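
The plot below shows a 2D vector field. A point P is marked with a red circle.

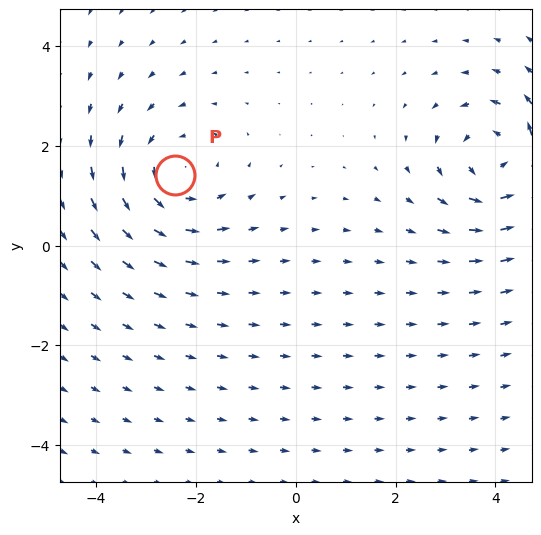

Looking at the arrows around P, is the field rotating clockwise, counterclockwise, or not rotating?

Near P at (-2.4, 1.4) the arrows circulate counterclockwise. The curl (z-component) there is about +3; positive curl means counterclockwise rotation.

counterclockwise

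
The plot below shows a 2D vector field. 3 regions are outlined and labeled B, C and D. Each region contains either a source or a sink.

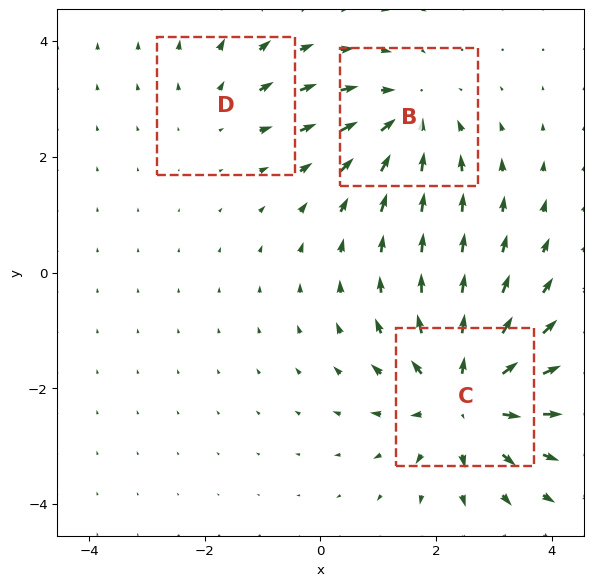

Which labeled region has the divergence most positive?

C

Divergence at each region's feature centre — B: about -3, C: about +4, D: about +2. Region C is most positive.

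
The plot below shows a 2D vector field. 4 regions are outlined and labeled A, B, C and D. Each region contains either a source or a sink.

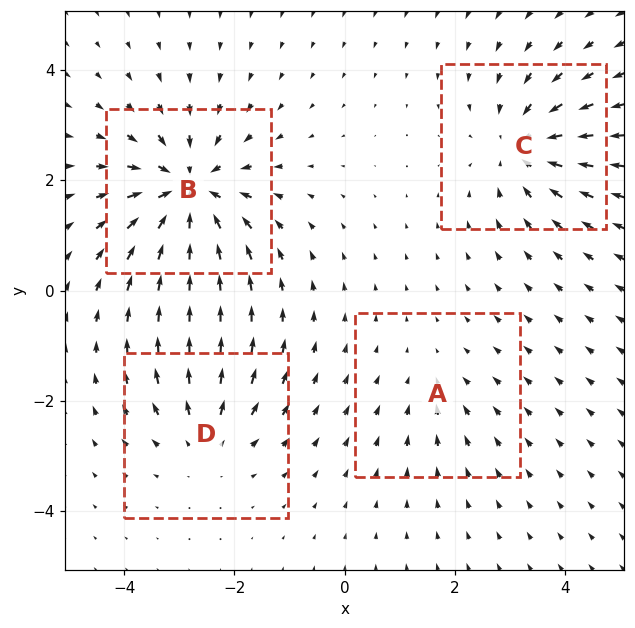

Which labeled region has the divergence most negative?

B

Divergence at each region's feature centre — A: about -2, B: about -7, C: about -5, D: about +4. Region B is most negative.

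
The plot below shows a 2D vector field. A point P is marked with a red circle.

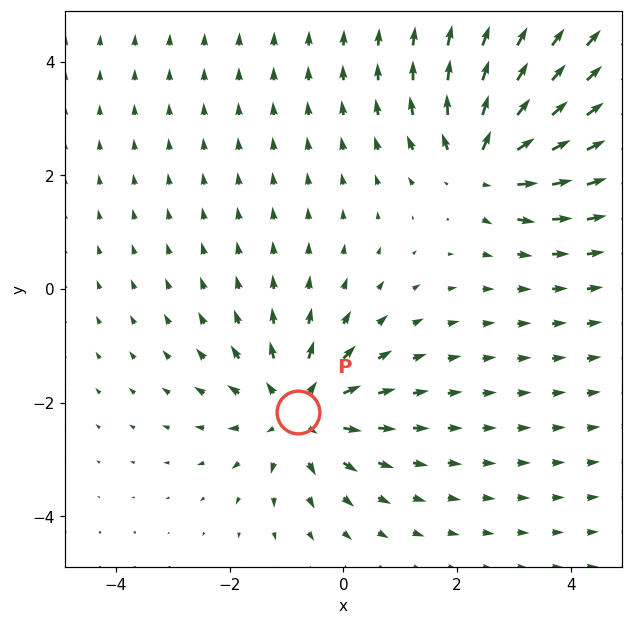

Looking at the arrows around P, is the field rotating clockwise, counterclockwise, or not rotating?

Near P at (-0.8, -2.2) the arrows show no circulation. The curl there is ≈0.

not rotating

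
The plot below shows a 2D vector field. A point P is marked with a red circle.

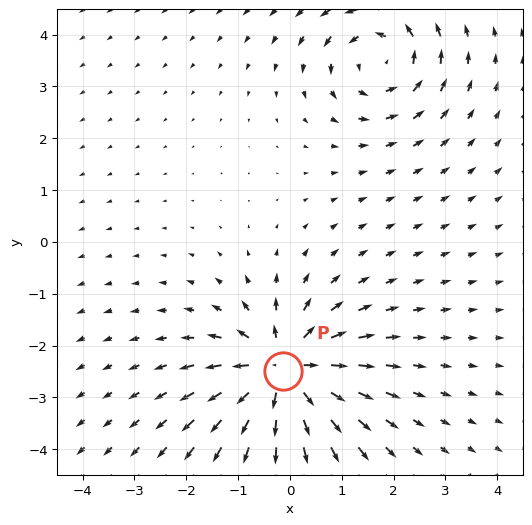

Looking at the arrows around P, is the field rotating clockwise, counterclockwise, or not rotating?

Near P at (-0.1, -2.5) the arrows show no circulation. The curl there is ≈0.

not rotating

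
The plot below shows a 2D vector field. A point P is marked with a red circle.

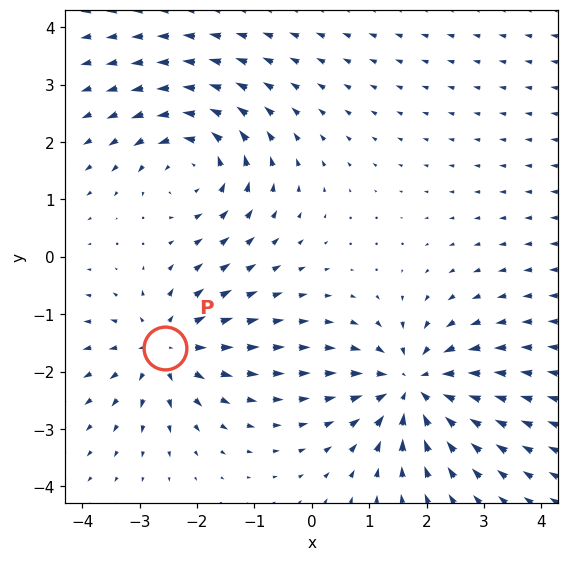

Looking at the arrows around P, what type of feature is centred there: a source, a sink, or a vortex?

At P (-2.6, -1.6) the arrows spread outward. Divergence about +4, curl ≈0 — positive divergence with near-zero curl is a source.

source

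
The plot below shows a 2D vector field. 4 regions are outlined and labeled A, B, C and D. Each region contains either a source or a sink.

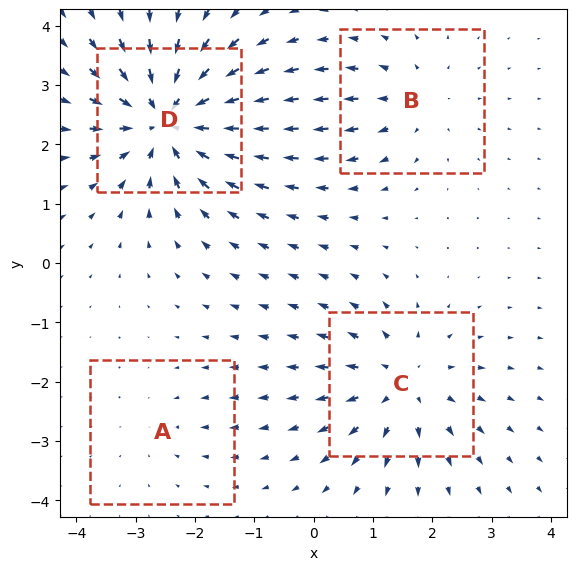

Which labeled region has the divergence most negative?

D

Divergence at each region's feature centre — A: about -2, B: about +3, C: about +5, D: about -7. Region D is most negative.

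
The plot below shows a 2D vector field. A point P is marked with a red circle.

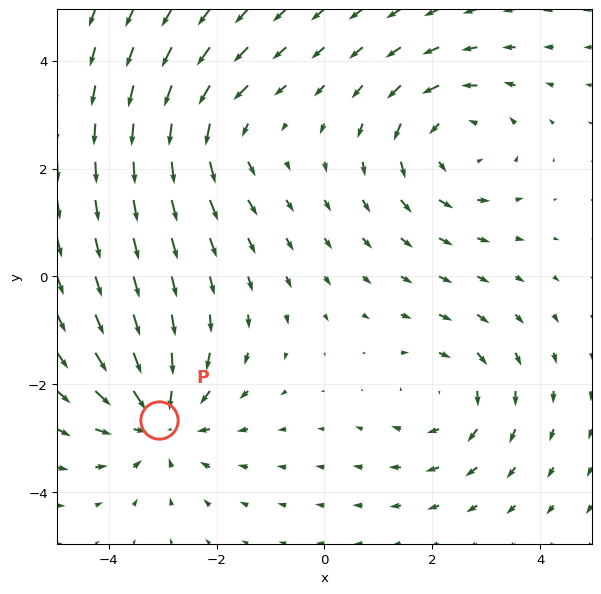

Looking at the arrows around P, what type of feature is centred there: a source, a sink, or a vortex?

sink

At P (-3.1, -2.7) the arrows converge inward. Divergence about -4, curl ≈0 — negative divergence with near-zero curl is a sink.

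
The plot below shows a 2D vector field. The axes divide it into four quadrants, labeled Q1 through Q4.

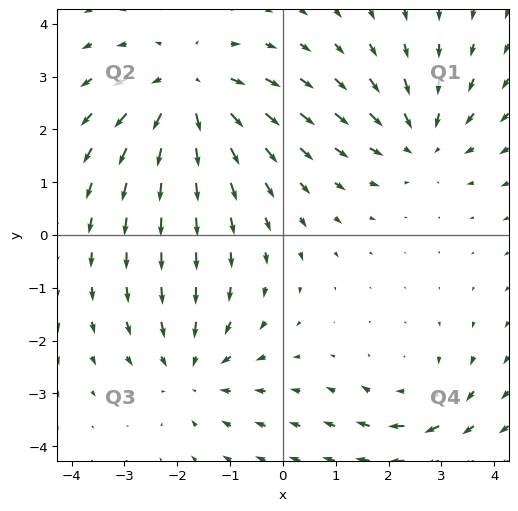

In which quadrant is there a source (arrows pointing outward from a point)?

Q2

The source sits at approximately (-1.8, 2.7), which lies in quadrant Q2. The divergence there is about +4, positive as expected for a source.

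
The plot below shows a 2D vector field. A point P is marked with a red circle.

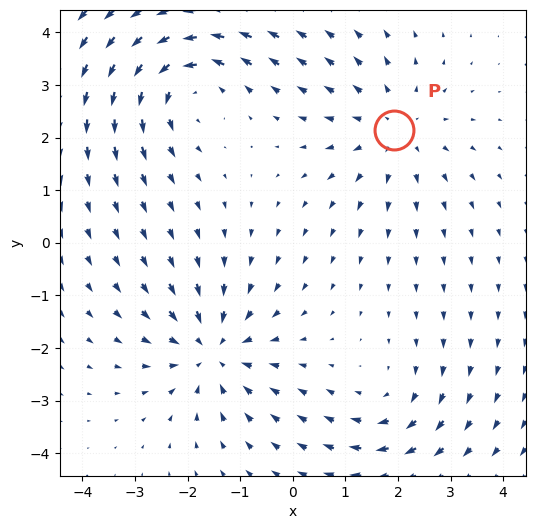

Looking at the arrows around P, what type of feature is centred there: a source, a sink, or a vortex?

source

At P (1.9, 2.1) the arrows spread outward. Divergence about +3, curl ≈0 — positive divergence with near-zero curl is a source.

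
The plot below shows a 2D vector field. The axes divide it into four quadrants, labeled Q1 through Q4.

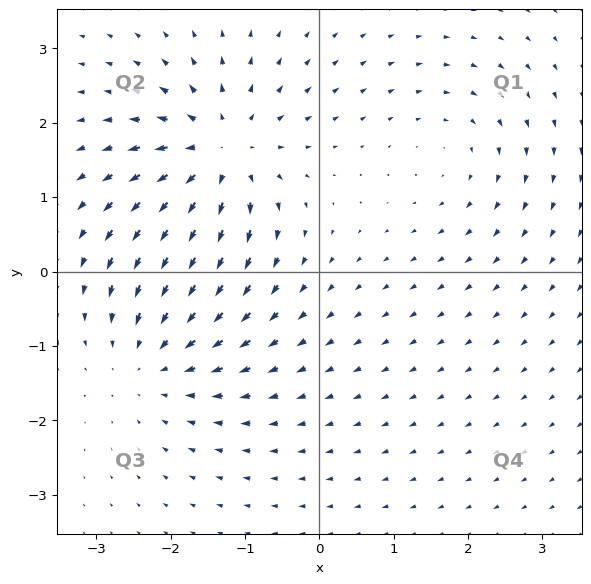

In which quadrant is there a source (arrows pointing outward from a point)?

The source sits at approximately (-1.3, 1.6), which lies in quadrant Q2. The divergence there is about +5, positive as expected for a source.

Q2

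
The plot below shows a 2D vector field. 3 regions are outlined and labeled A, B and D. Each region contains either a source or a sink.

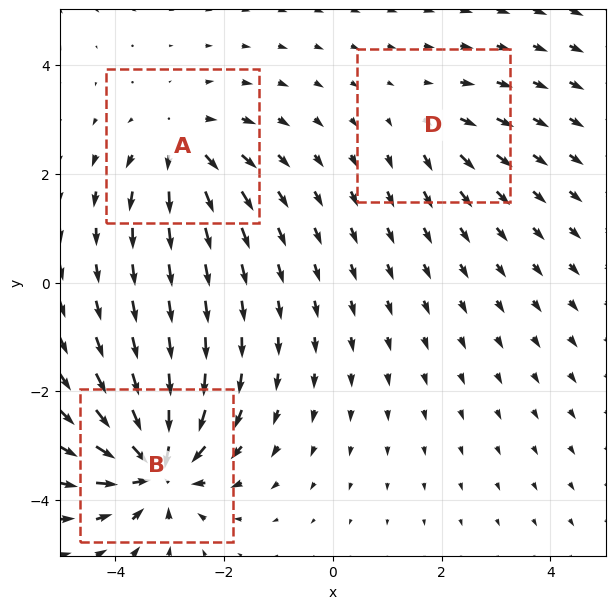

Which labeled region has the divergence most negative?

Divergence at each region's feature centre — A: about +4, B: about -6, D: about +2. Region B is most negative.

B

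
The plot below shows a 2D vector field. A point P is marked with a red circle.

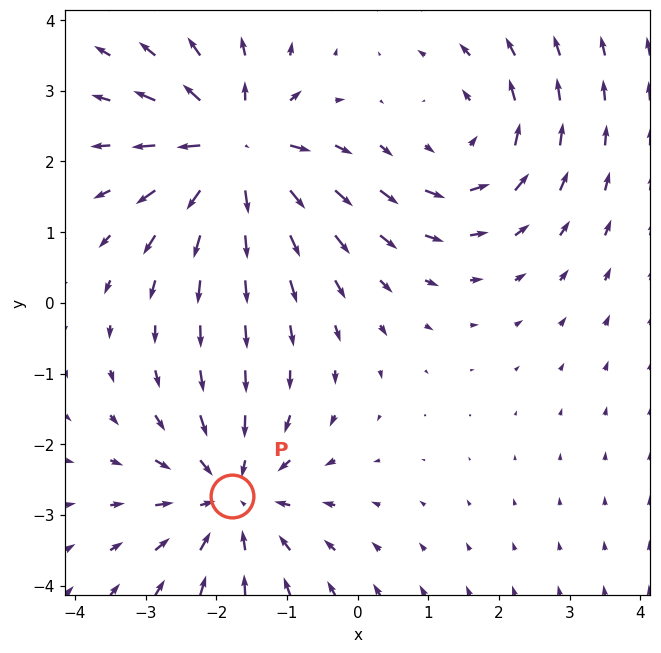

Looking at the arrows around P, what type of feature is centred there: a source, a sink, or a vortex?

sink

At P (-1.8, -2.7) the arrows converge inward. Divergence about -4, curl ≈0 — negative divergence with near-zero curl is a sink.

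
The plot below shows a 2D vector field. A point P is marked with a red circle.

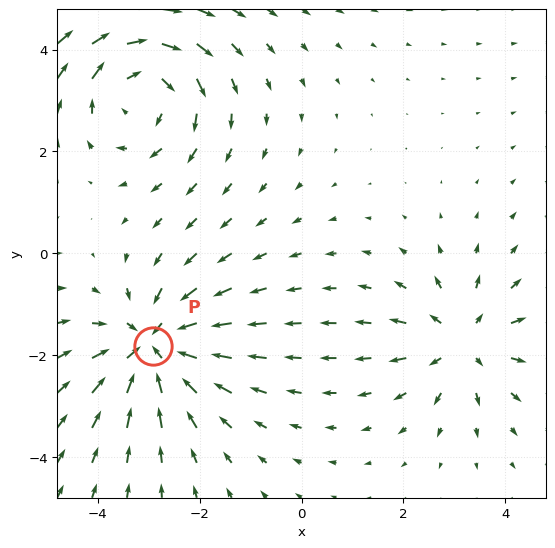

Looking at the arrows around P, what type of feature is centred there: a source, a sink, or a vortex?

sink

At P (-2.9, -1.8) the arrows converge inward. Divergence about -5, curl ≈0 — negative divergence with near-zero curl is a sink.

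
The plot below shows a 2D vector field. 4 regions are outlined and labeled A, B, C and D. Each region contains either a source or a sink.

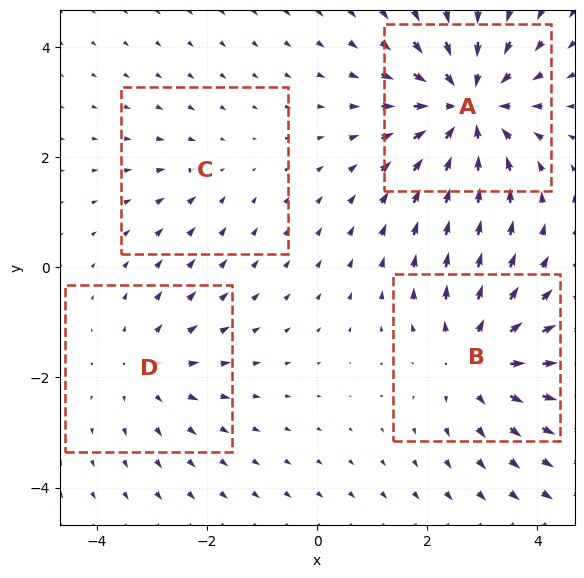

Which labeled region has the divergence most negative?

A

Divergence at each region's feature centre — A: about -6, B: about +5, C: about -2, D: about +3. Region A is most negative.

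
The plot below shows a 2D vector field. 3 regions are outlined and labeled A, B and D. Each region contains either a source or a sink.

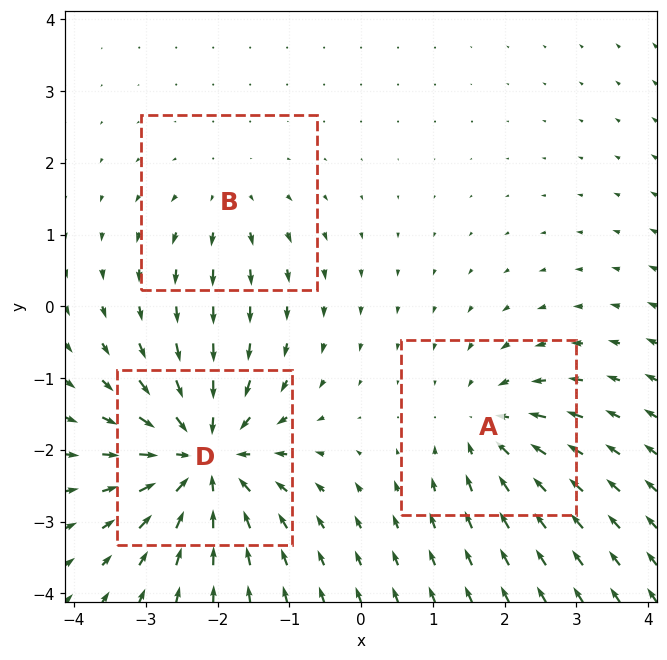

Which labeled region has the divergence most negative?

Divergence at each region's feature centre — A: about -4, B: about +2, D: about -6. Region D is most negative.

D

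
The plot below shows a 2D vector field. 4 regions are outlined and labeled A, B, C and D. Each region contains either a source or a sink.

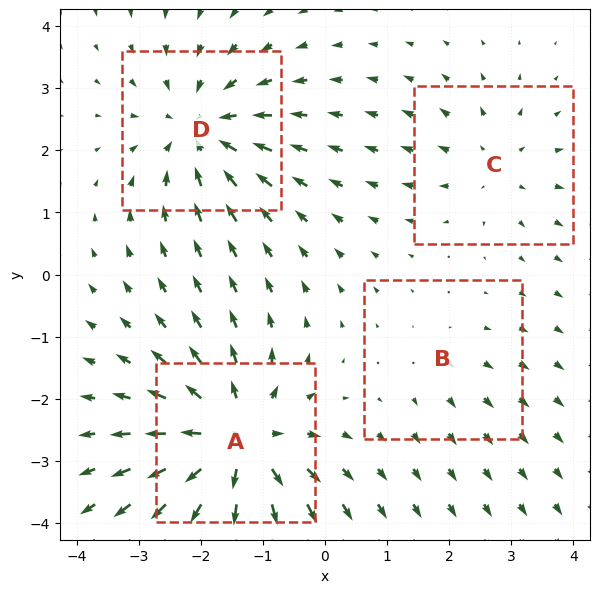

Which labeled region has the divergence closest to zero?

Divergence at each region's feature centre — A: about +7, B: about +2, C: about +3, D: about -5. Region B is closest to zero.

B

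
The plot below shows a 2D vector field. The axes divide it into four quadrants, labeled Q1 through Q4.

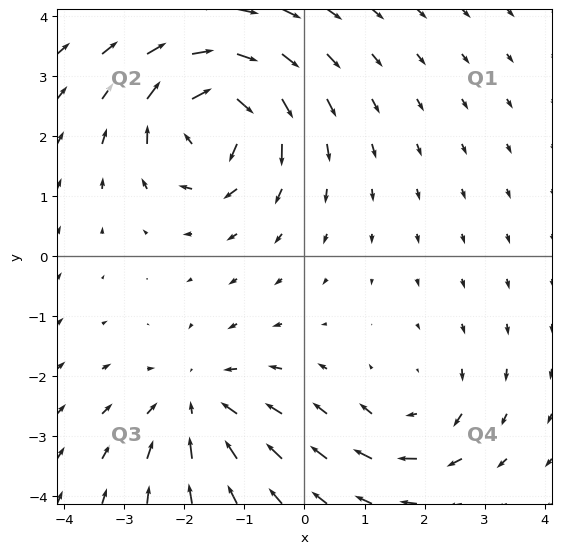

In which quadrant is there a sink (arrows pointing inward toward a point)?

Q3

The sink sits at approximately (-1.8, -2.5), which lies in quadrant Q3. The divergence there is about -3, negative as expected for a sink.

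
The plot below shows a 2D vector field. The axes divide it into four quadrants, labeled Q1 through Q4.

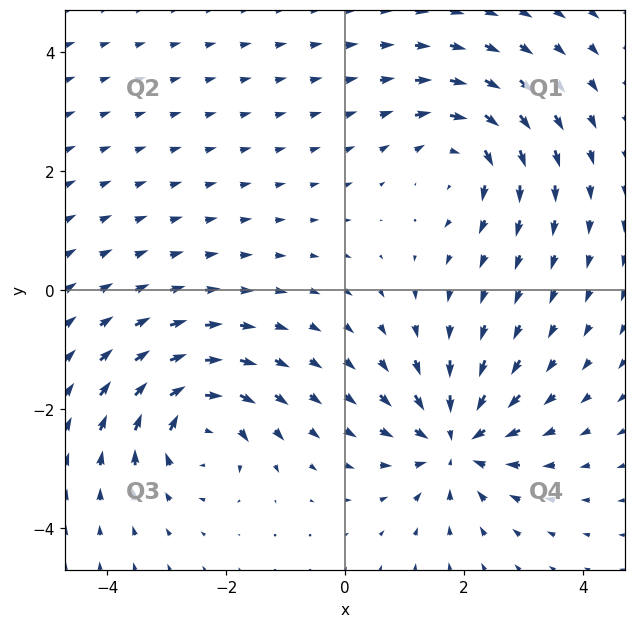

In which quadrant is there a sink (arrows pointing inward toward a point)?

Q4

The sink sits at approximately (1.8, -2.6), which lies in quadrant Q4. The divergence there is about -4, negative as expected for a sink.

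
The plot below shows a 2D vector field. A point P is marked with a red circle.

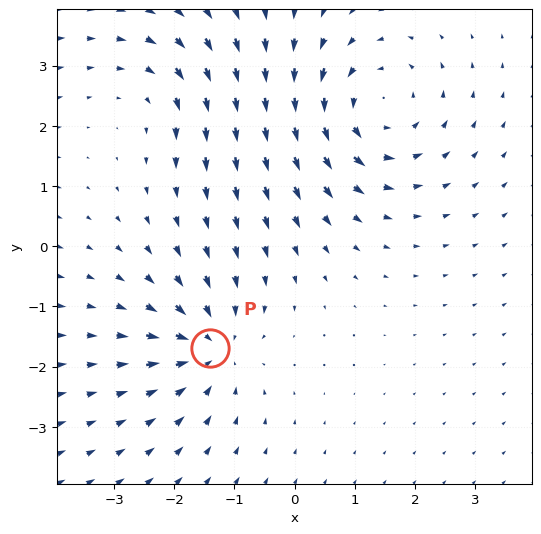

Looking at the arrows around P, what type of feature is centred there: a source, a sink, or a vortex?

At P (-1.4, -1.7) the arrows converge inward. Divergence about -4, curl ≈0 — negative divergence with near-zero curl is a sink.

sink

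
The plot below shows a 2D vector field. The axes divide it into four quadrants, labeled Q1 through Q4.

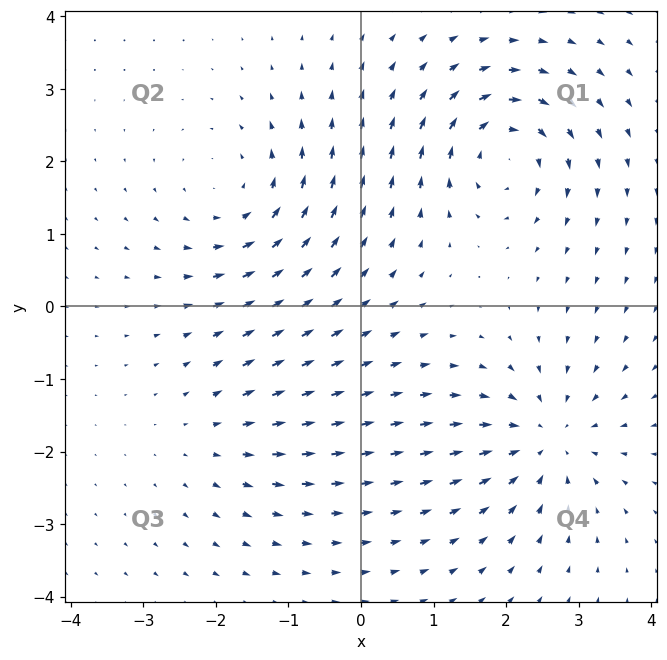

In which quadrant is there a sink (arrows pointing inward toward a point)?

Q4

The sink sits at approximately (2.6, -1.8), which lies in quadrant Q4. The divergence there is about -5, negative as expected for a sink.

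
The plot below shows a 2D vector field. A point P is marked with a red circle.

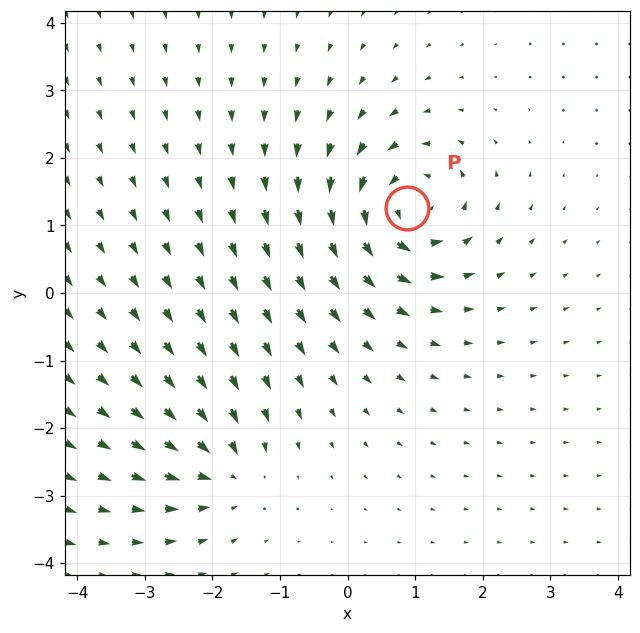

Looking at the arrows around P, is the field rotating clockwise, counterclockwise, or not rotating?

counterclockwise

Near P at (0.9, 1.3) the arrows circulate counterclockwise. The curl (z-component) there is about +6; positive curl means counterclockwise rotation.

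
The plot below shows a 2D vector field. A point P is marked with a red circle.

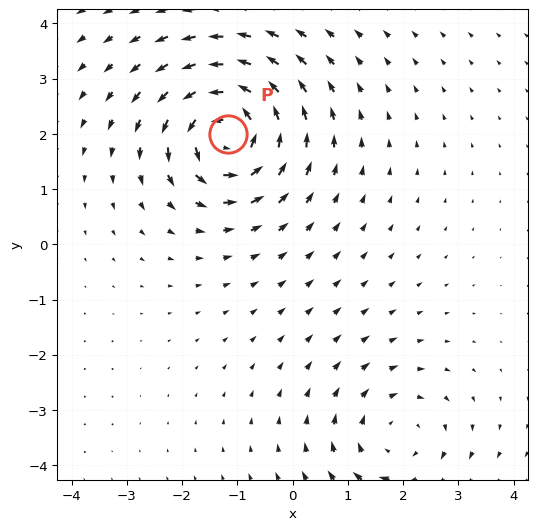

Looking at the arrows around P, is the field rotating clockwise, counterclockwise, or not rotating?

counterclockwise

Near P at (-1.2, 2.0) the arrows circulate counterclockwise. The curl (z-component) there is about +6; positive curl means counterclockwise rotation.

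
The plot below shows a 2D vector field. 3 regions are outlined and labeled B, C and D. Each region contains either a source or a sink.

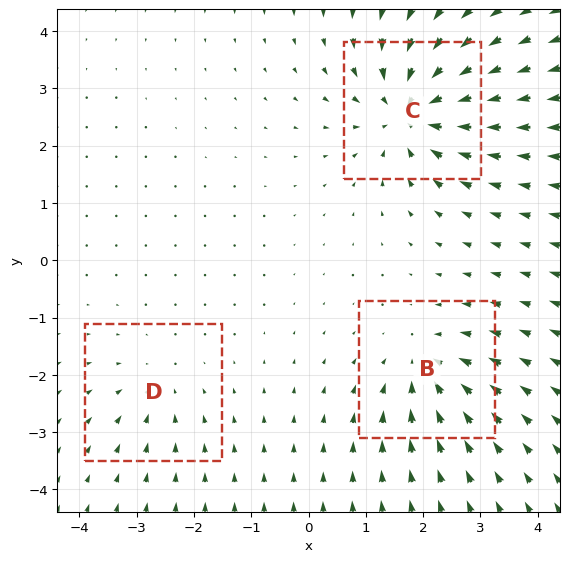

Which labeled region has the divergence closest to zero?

D

Divergence at each region's feature centre — B: about -4, C: about -6, D: about -2. Region D is closest to zero.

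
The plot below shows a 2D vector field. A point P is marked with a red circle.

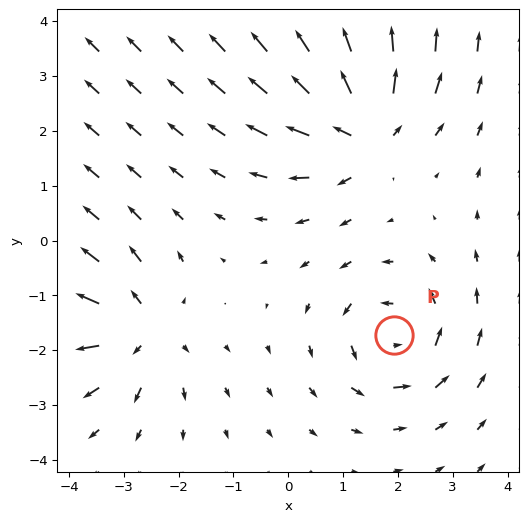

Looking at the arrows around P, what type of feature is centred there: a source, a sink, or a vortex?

vortex

At P (1.9, -1.7) the arrows circulate counterclockwise. Divergence ≈0, curl about +4 — near-zero divergence with nonzero curl is a vortex.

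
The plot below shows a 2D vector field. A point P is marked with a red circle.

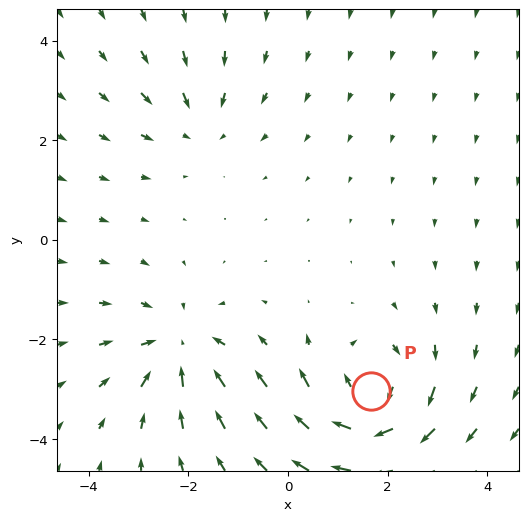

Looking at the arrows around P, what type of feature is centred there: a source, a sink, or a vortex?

At P (1.7, -3.0) the arrows circulate clockwise. Divergence ≈0, curl about -6 — near-zero divergence with nonzero curl is a vortex.

vortex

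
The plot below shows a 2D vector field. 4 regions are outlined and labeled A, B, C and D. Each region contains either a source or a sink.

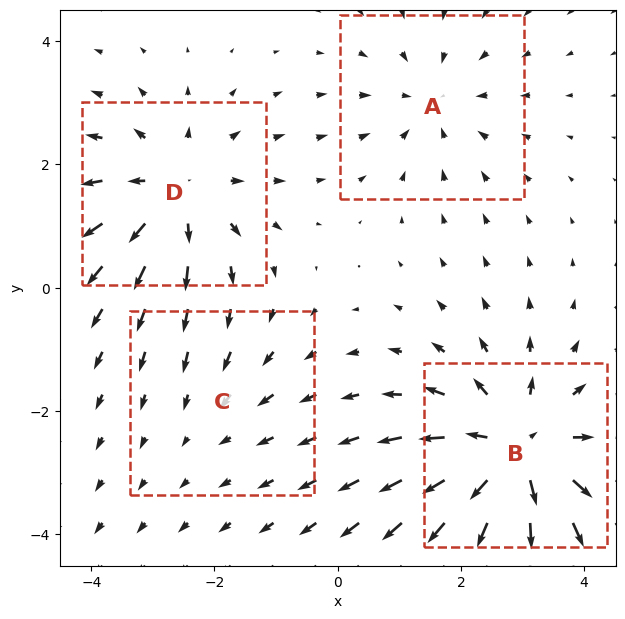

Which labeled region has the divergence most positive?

Divergence at each region's feature centre — A: about -3, B: about +6, C: about -2, D: about +5. Region B is most positive.

B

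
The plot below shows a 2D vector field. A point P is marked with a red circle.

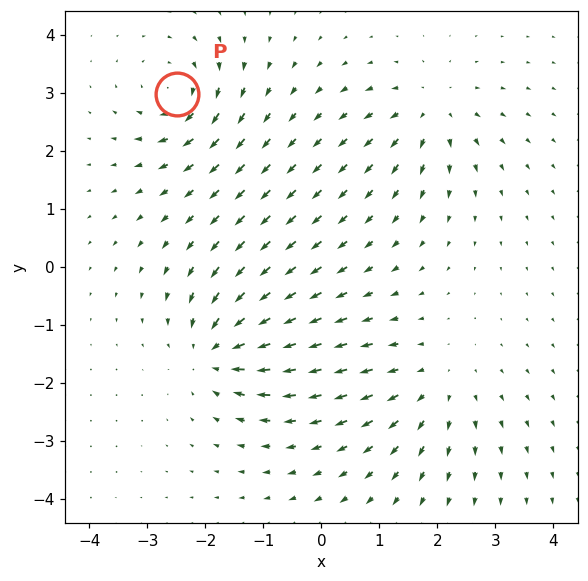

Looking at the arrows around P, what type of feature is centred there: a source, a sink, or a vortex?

At P (-2.5, 3.0) the arrows circulate clockwise. Divergence ≈0, curl about -6 — near-zero divergence with nonzero curl is a vortex.

vortex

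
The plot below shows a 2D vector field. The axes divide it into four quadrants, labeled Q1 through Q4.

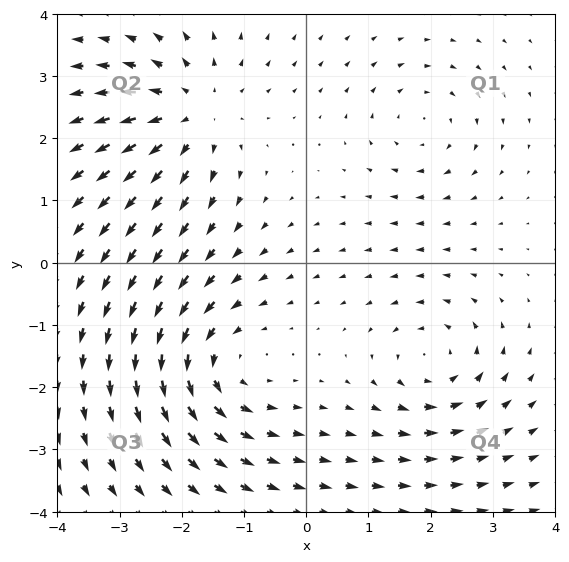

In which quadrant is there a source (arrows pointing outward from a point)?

Q2

The source sits at approximately (-1.8, 2.4), which lies in quadrant Q2. The divergence there is about +4, positive as expected for a source.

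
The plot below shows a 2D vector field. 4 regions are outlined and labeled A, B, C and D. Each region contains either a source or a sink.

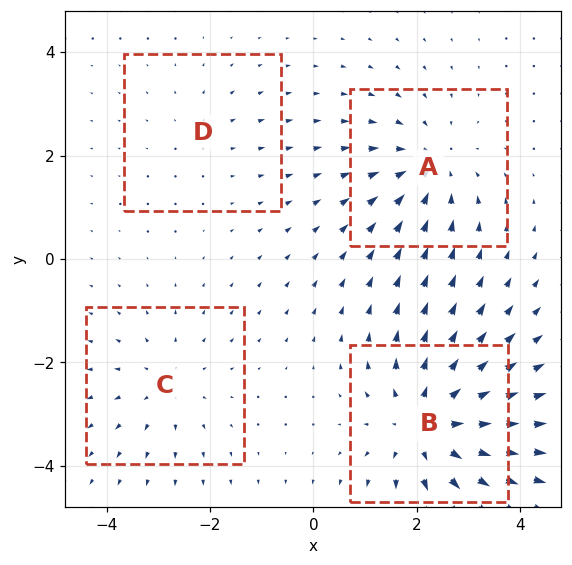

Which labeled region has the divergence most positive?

Divergence at each region's feature centre — A: about -4, B: about +6, C: about +3, D: about +2. Region B is most positive.

B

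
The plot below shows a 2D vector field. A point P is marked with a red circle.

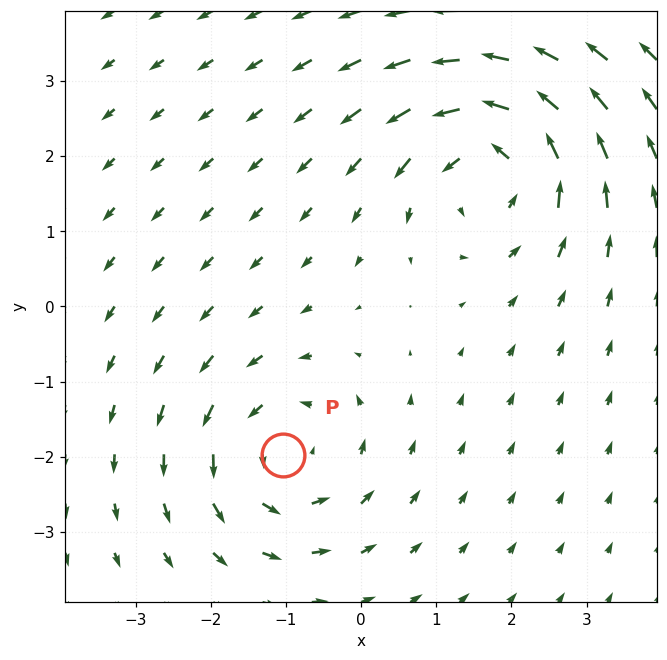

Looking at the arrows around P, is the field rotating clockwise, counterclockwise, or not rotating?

Near P at (-1.0, -2.0) the arrows circulate counterclockwise. The curl (z-component) there is about +4; positive curl means counterclockwise rotation.

counterclockwise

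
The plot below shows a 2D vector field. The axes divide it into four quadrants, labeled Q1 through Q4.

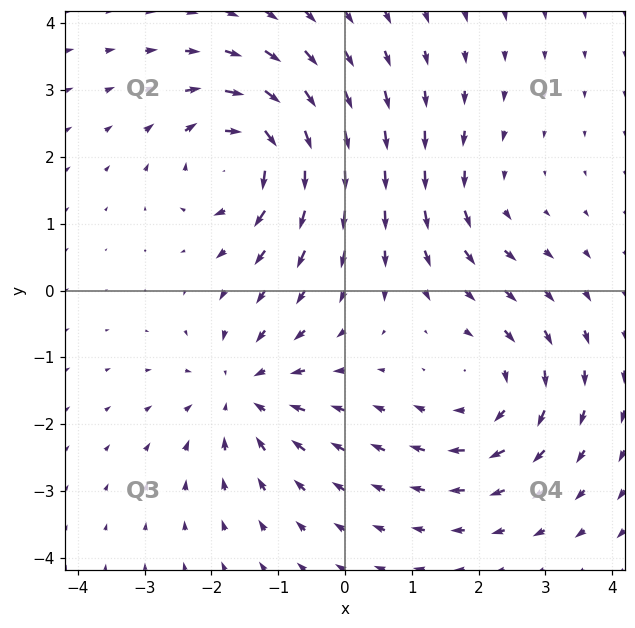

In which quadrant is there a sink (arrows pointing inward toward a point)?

Q3

The sink sits at approximately (-1.5, -1.5), which lies in quadrant Q3. The divergence there is about -4, negative as expected for a sink.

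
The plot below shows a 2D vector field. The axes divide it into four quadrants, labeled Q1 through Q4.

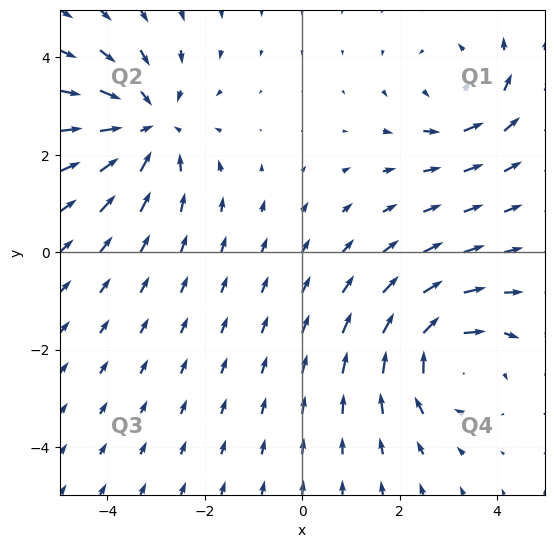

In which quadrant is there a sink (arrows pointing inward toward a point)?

The sink sits at approximately (-3.2, 2.6), which lies in quadrant Q2. The divergence there is about -4, negative as expected for a sink.

Q2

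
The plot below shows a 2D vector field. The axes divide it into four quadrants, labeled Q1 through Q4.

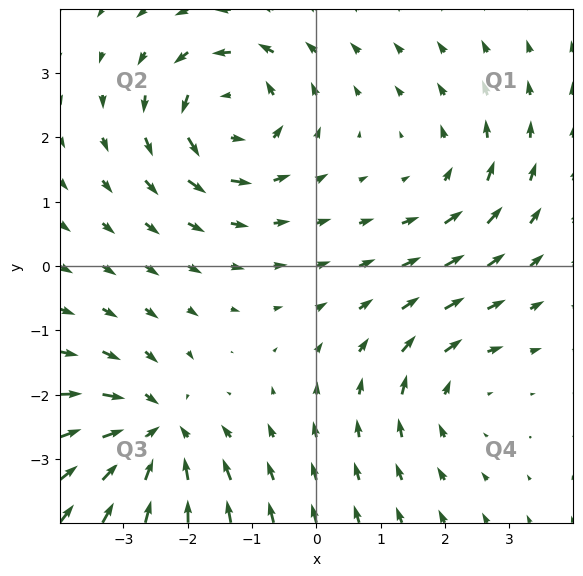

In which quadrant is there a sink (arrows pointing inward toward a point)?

Q3

The sink sits at approximately (-2.5, -2.6), which lies in quadrant Q3. The divergence there is about -6, negative as expected for a sink.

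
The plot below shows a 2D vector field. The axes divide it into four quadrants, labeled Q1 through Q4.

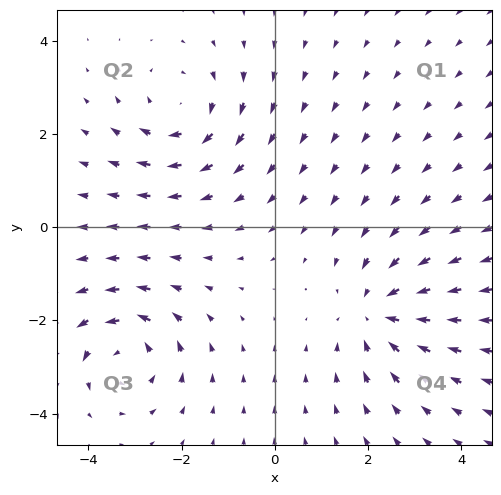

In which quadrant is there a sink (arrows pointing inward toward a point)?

The sink sits at approximately (2.2, -1.8), which lies in quadrant Q4. The divergence there is about -4, negative as expected for a sink.

Q4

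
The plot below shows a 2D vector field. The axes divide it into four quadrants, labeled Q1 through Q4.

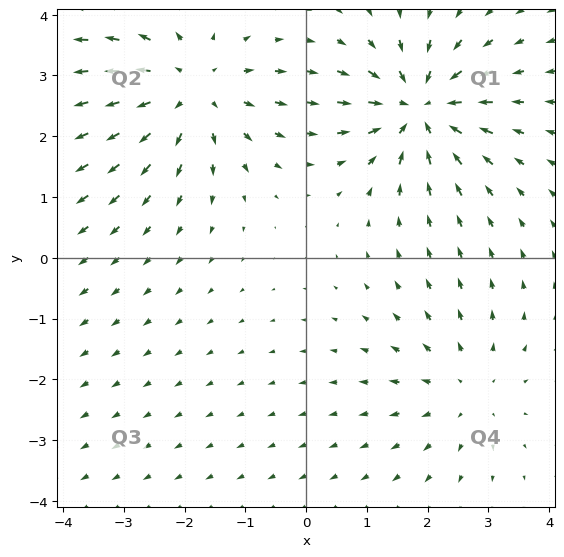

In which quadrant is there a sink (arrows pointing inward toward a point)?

Q1

The sink sits at approximately (1.9, 2.5), which lies in quadrant Q1. The divergence there is about -5, negative as expected for a sink.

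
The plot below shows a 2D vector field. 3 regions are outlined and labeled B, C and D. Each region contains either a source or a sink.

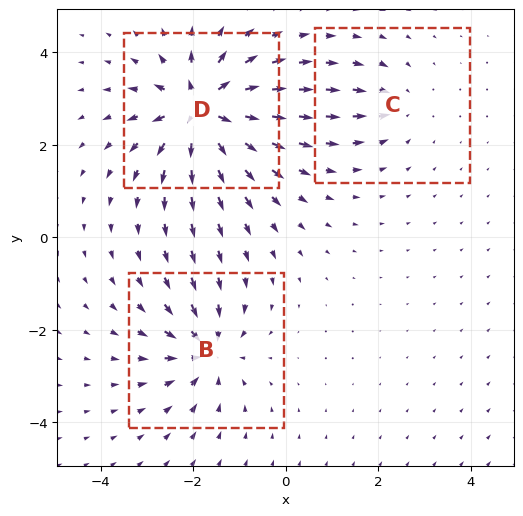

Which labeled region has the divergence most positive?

D

Divergence at each region's feature centre — B: about -4, C: about -2, D: about +7. Region D is most positive.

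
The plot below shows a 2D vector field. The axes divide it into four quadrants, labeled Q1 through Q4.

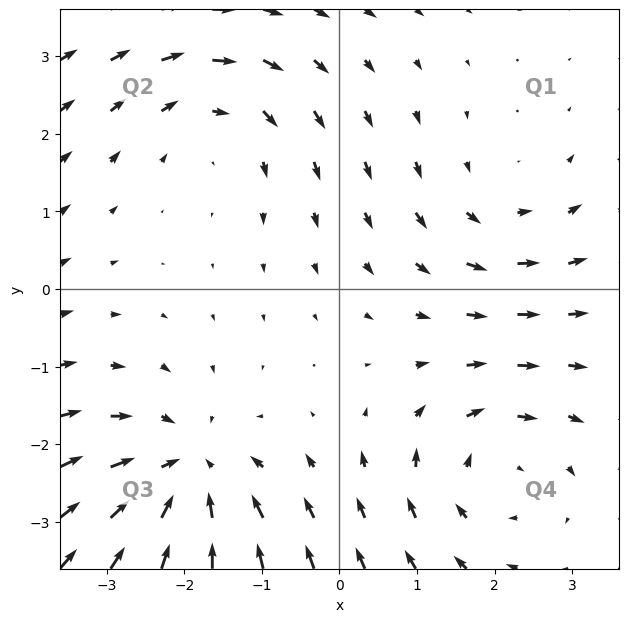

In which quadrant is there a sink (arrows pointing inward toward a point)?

The sink sits at approximately (-2.0, -2.4), which lies in quadrant Q3. The divergence there is about -5, negative as expected for a sink.

Q3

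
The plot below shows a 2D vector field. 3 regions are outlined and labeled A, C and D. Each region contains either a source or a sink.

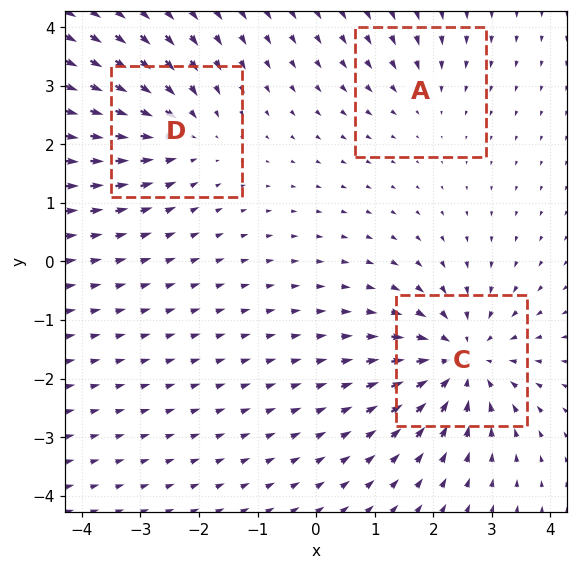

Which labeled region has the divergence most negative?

Divergence at each region's feature centre — A: about -2, C: about -5, D: about -3. Region C is most negative.

C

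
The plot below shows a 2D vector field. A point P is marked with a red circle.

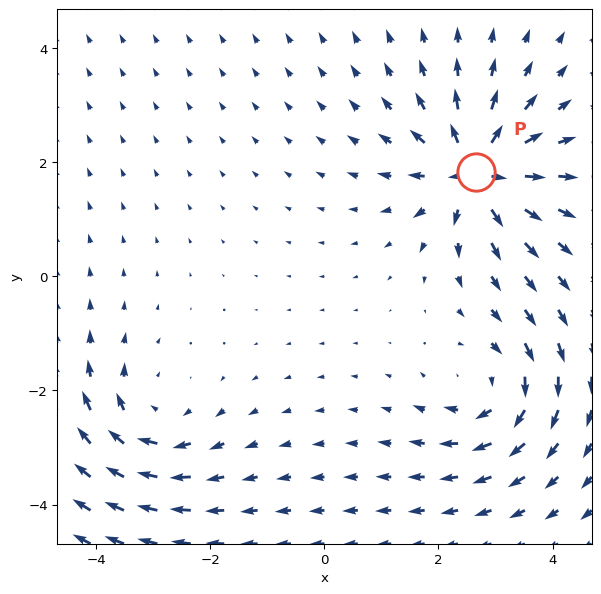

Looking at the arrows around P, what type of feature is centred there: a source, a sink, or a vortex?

At P (2.7, 1.8) the arrows spread outward. Divergence about +7, curl ≈0 — positive divergence with near-zero curl is a source.

source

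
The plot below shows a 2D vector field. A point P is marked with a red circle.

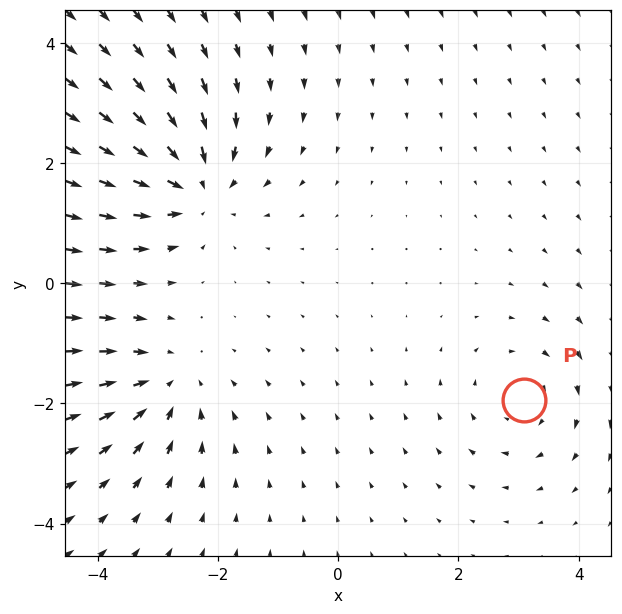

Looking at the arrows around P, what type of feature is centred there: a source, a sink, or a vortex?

vortex

At P (3.1, -1.9) the arrows circulate clockwise. Divergence ≈0, curl about -3 — near-zero divergence with nonzero curl is a vortex.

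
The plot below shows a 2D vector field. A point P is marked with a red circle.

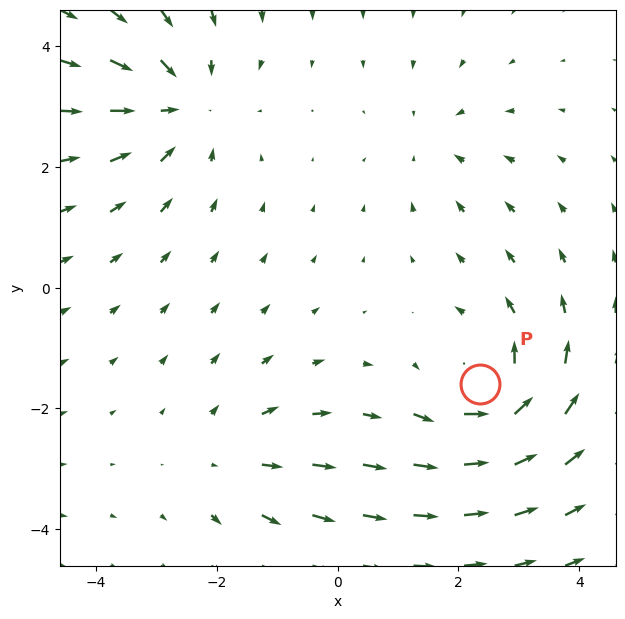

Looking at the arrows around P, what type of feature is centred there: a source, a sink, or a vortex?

vortex

At P (2.4, -1.6) the arrows circulate counterclockwise. Divergence ≈0, curl about +5 — near-zero divergence with nonzero curl is a vortex.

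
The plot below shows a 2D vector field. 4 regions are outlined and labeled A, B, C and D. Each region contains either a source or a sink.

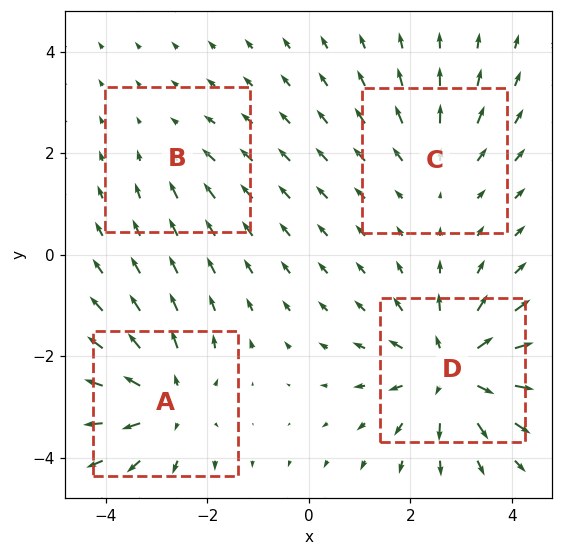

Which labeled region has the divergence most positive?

D

Divergence at each region's feature centre — A: about +5, B: about -2, C: about +3, D: about +6. Region D is most positive.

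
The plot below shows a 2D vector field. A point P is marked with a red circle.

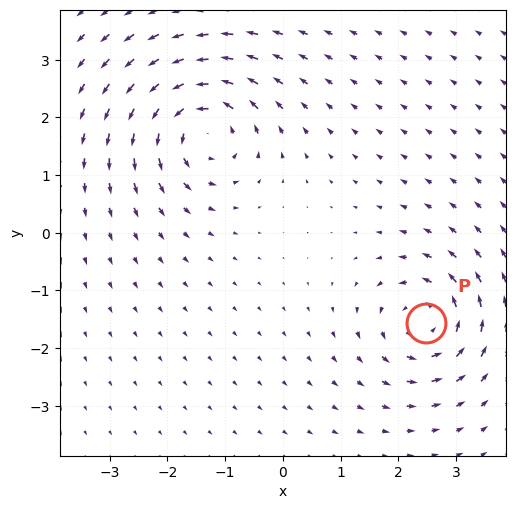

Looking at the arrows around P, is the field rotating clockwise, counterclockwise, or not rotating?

Near P at (2.5, -1.6) the arrows circulate counterclockwise. The curl (z-component) there is about +6; positive curl means counterclockwise rotation.

counterclockwise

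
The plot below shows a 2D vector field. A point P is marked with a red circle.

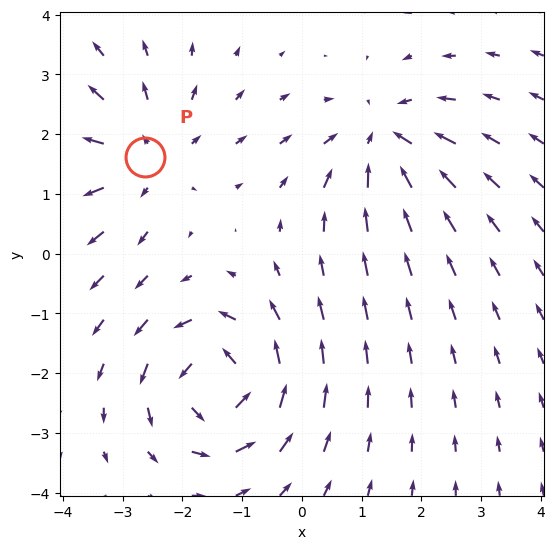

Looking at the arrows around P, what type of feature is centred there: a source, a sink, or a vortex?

At P (-2.6, 1.6) the arrows spread outward. Divergence about +3, curl ≈0 — positive divergence with near-zero curl is a source.

source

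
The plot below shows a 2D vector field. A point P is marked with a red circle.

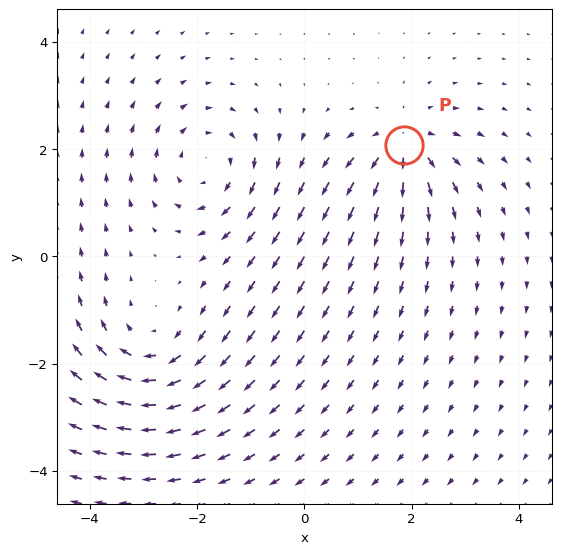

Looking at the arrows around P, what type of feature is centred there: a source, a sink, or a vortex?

At P (1.9, 2.1) the arrows spread outward. Divergence about +4, curl ≈0 — positive divergence with near-zero curl is a source.

source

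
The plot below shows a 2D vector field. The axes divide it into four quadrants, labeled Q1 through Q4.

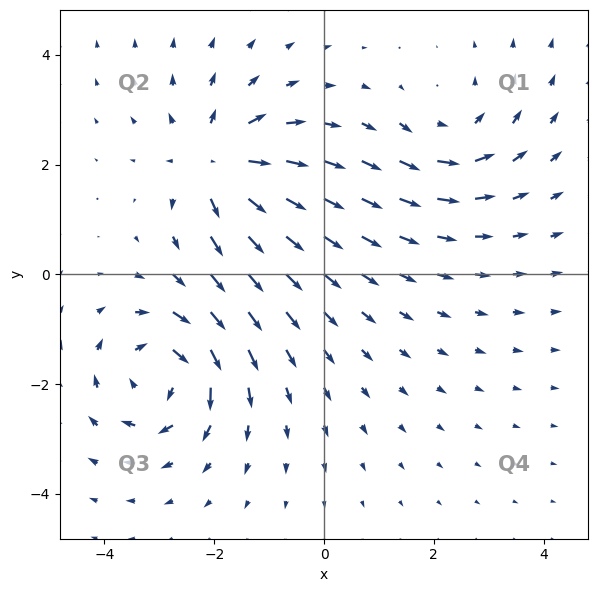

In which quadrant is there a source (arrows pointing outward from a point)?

The source sits at approximately (-2.0, 2.0), which lies in quadrant Q2. The divergence there is about +6, positive as expected for a source.

Q2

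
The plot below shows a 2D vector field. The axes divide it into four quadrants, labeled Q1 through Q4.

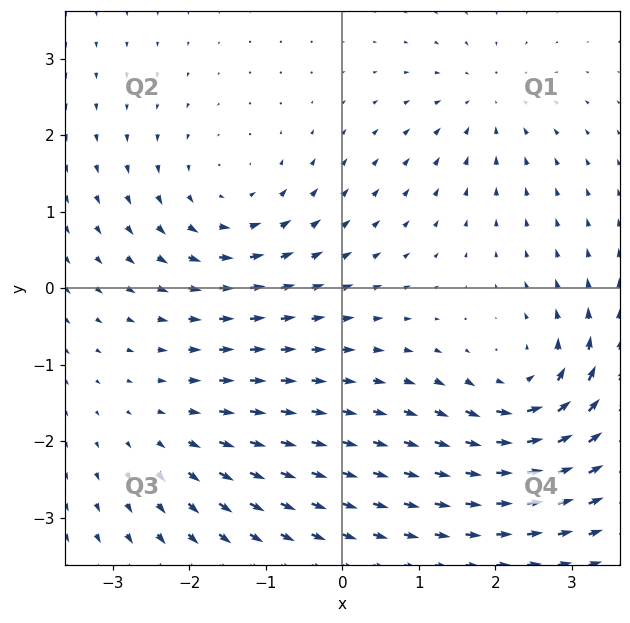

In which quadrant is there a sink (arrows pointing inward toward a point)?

The sink sits at approximately (1.9, 2.4), which lies in quadrant Q1. The divergence there is about -3, negative as expected for a sink.

Q1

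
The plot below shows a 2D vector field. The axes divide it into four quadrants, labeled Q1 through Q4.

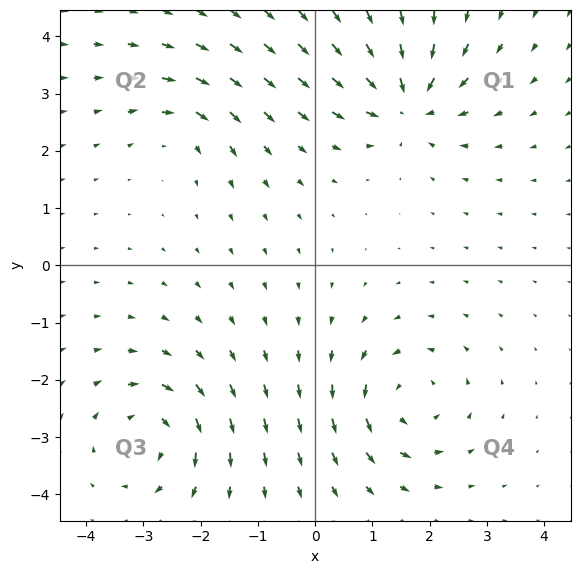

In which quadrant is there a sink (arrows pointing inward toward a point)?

The sink sits at approximately (1.6, 2.9), which lies in quadrant Q1. The divergence there is about -6, negative as expected for a sink.

Q1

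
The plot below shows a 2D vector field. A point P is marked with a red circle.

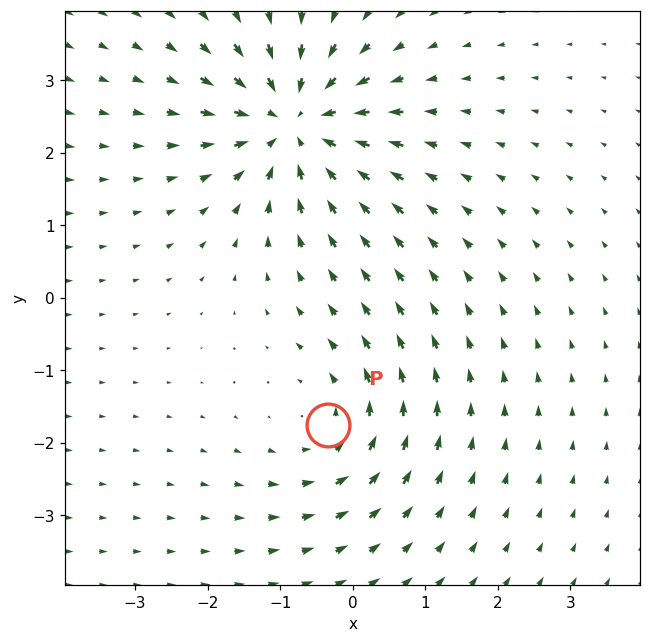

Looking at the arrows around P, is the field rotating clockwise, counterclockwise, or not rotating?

Near P at (-0.3, -1.8) the arrows circulate counterclockwise. The curl (z-component) there is about +2; positive curl means counterclockwise rotation.

counterclockwise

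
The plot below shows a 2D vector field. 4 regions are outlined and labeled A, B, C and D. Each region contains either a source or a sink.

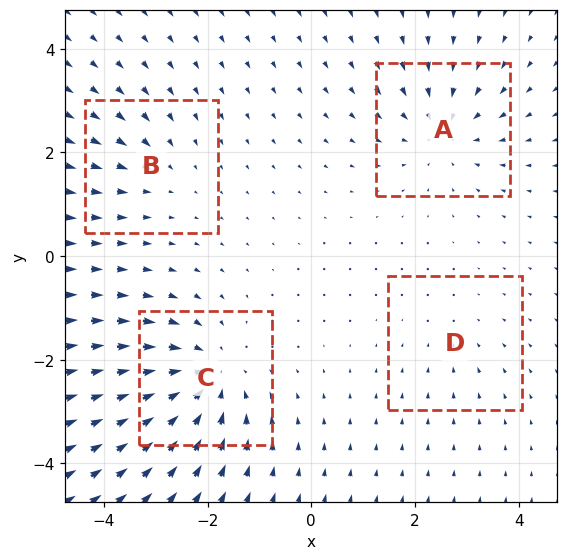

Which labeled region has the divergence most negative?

Divergence at each region's feature centre — A: about -5, B: about -3, C: about -6, D: about -2. Region C is most negative.

C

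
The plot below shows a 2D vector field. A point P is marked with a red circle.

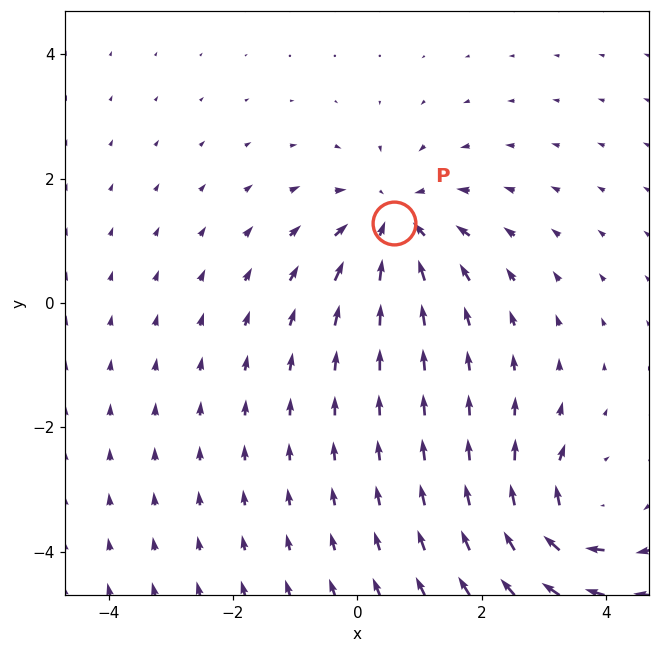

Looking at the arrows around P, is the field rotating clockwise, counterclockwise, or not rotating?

not rotating

Near P at (0.6, 1.3) the arrows show no circulation. The curl there is ≈0.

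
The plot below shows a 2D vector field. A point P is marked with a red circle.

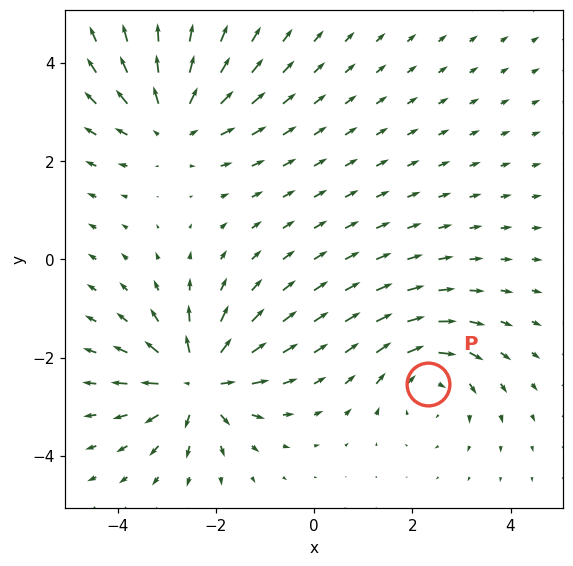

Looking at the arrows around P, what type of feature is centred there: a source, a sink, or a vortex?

At P (2.3, -2.5) the arrows circulate clockwise. Divergence ≈0, curl about -4 — near-zero divergence with nonzero curl is a vortex.

vortex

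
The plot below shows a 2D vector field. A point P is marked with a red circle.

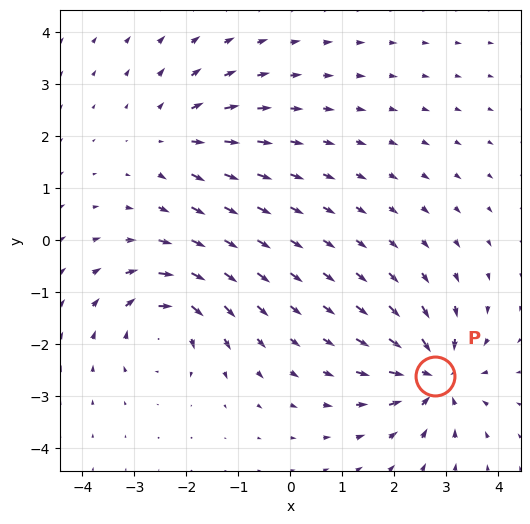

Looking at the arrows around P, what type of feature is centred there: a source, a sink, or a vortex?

sink

At P (2.8, -2.6) the arrows converge inward. Divergence about -6, curl ≈0 — negative divergence with near-zero curl is a sink.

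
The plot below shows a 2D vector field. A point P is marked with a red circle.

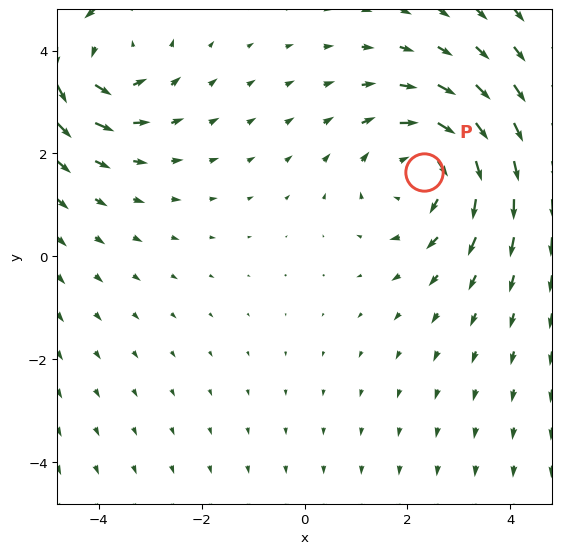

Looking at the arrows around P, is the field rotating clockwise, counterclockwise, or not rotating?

clockwise

Near P at (2.3, 1.6) the arrows circulate clockwise. The curl (z-component) there is about -3; negative curl means clockwise rotation.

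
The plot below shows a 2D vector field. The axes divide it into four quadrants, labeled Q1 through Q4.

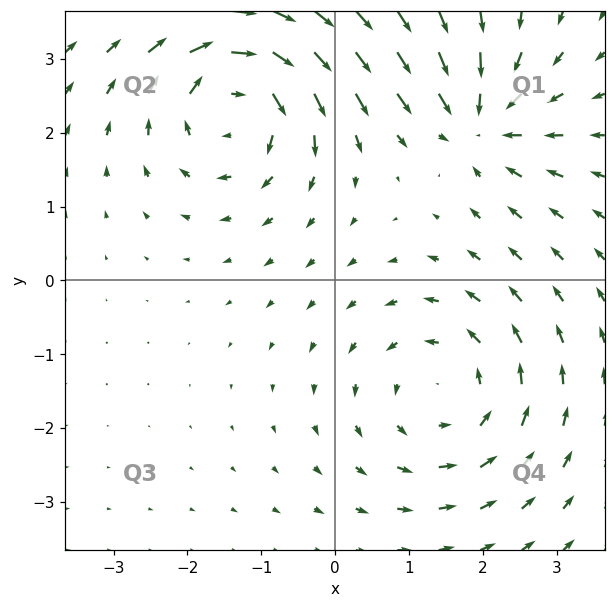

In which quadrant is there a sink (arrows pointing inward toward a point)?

Q1

The sink sits at approximately (2.0, 2.1), which lies in quadrant Q1. The divergence there is about -4, negative as expected for a sink.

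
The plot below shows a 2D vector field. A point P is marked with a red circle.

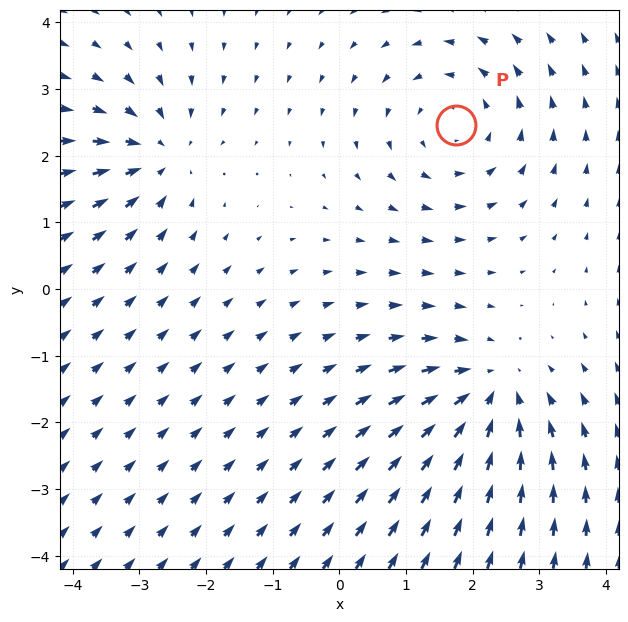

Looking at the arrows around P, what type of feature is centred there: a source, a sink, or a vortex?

vortex

At P (1.7, 2.5) the arrows circulate counterclockwise. Divergence ≈0, curl about +3 — near-zero divergence with nonzero curl is a vortex.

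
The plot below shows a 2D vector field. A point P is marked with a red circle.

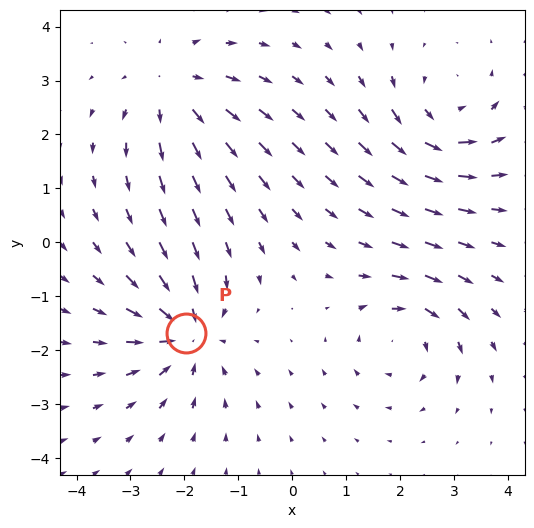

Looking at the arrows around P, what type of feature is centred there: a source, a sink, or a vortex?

sink

At P (-2.0, -1.7) the arrows converge inward. Divergence about -5, curl ≈0 — negative divergence with near-zero curl is a sink.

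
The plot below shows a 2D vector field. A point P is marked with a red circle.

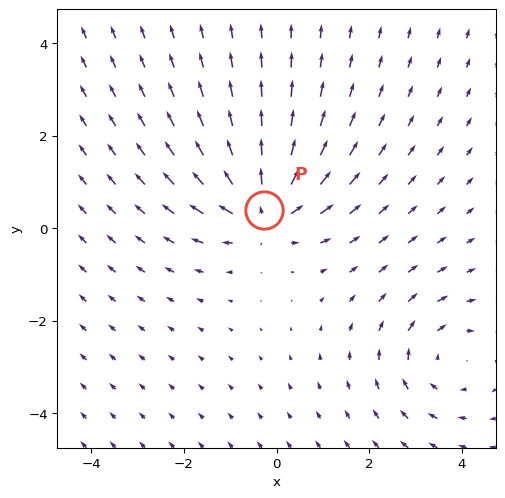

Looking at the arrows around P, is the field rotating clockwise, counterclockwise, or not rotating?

Near P at (-0.3, 0.4) the arrows show no circulation. The curl there is ≈0.

not rotating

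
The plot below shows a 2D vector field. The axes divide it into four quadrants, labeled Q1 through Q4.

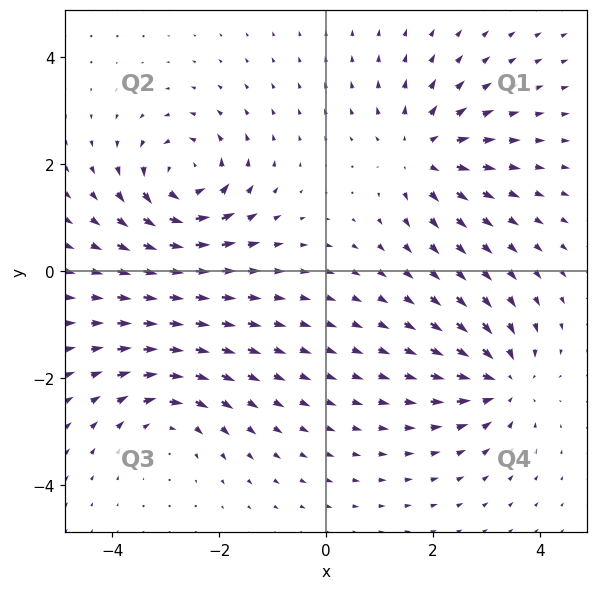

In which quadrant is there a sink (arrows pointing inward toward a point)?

The sink sits at approximately (3.3, -2.1), which lies in quadrant Q4. The divergence there is about -5, negative as expected for a sink.

Q4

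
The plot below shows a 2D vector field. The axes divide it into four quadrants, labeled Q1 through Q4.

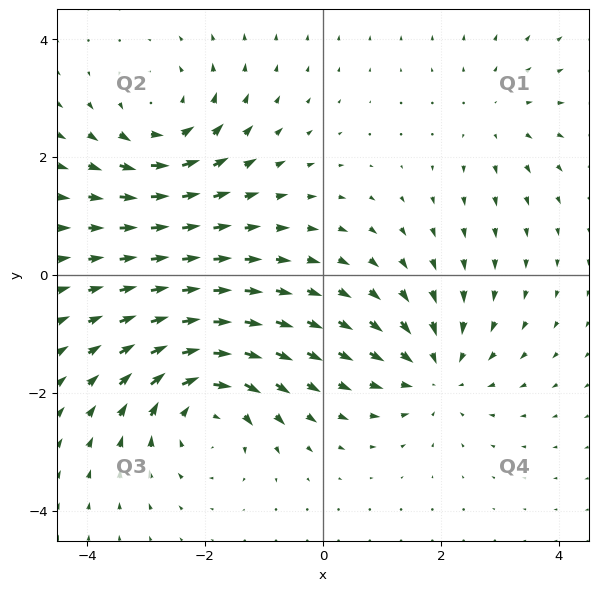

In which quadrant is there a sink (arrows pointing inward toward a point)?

Q4

The sink sits at approximately (1.9, -1.6), which lies in quadrant Q4. The divergence there is about -4, negative as expected for a sink.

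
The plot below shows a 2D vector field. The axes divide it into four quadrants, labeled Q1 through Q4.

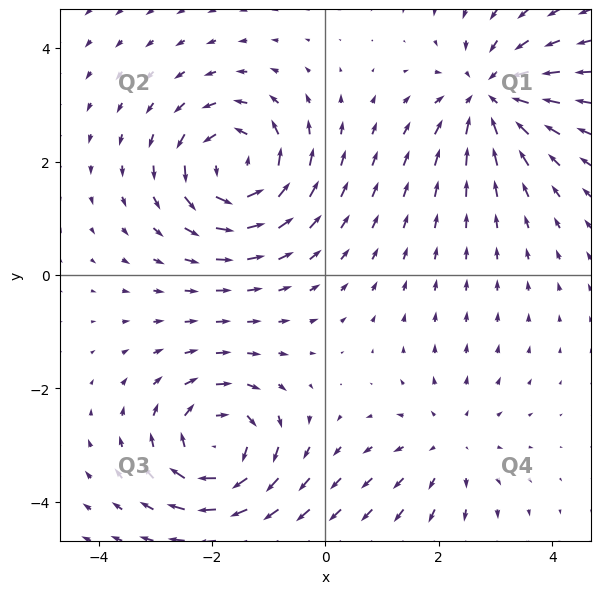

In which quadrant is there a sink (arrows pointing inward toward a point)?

The sink sits at approximately (2.9, 3.2), which lies in quadrant Q1. The divergence there is about -5, negative as expected for a sink.

Q1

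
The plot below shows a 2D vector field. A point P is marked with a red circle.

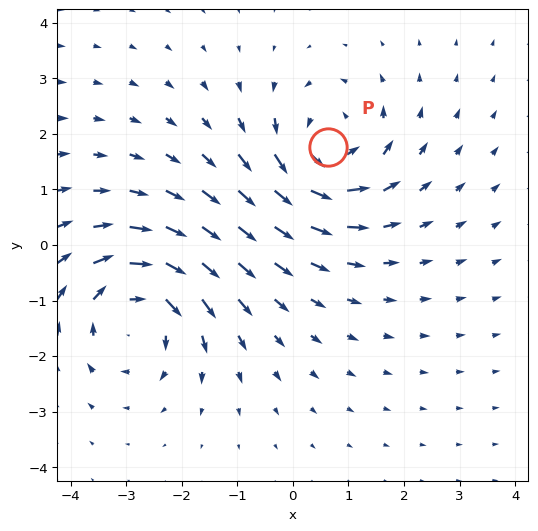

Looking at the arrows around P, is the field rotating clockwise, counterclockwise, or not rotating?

Near P at (0.6, 1.8) the arrows circulate counterclockwise. The curl (z-component) there is about +4; positive curl means counterclockwise rotation.

counterclockwise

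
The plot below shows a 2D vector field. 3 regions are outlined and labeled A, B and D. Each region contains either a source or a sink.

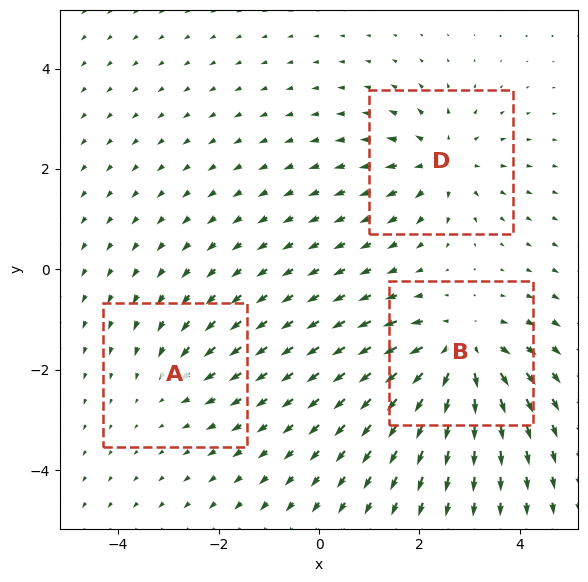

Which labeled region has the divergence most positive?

B

Divergence at each region's feature centre — A: about -2, B: about +5, D: about +4. Region B is most positive.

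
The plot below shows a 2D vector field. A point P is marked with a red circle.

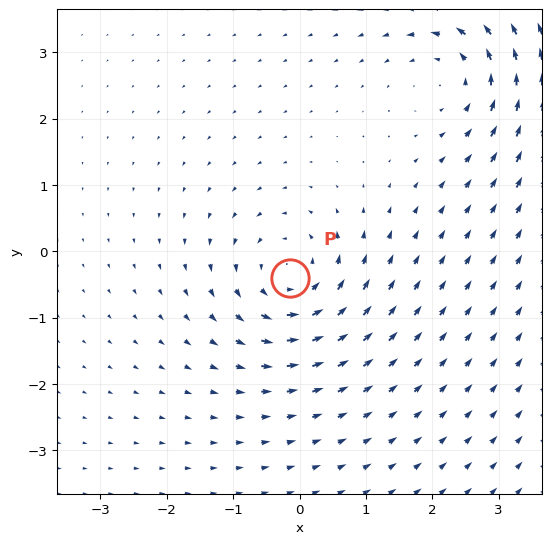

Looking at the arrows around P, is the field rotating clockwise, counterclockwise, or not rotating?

Near P at (-0.2, -0.4) the arrows circulate counterclockwise. The curl (z-component) there is about +5; positive curl means counterclockwise rotation.

counterclockwise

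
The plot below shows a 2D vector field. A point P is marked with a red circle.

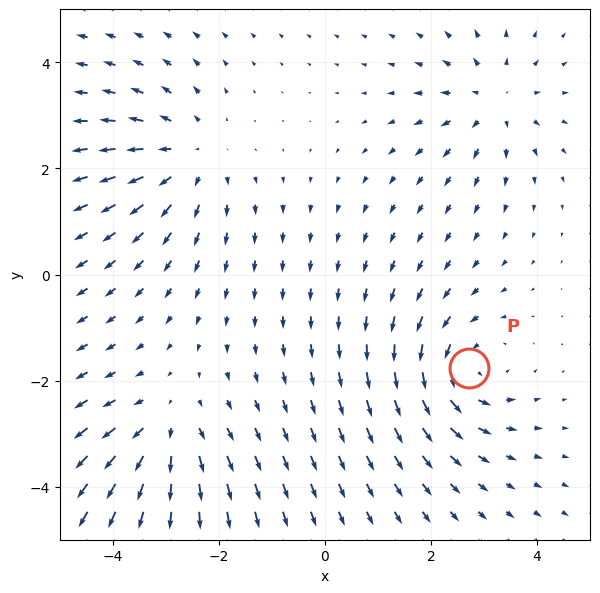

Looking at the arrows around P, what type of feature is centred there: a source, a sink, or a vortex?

At P (2.7, -1.8) the arrows circulate counterclockwise. Divergence ≈0, curl about +5 — near-zero divergence with nonzero curl is a vortex.

vortex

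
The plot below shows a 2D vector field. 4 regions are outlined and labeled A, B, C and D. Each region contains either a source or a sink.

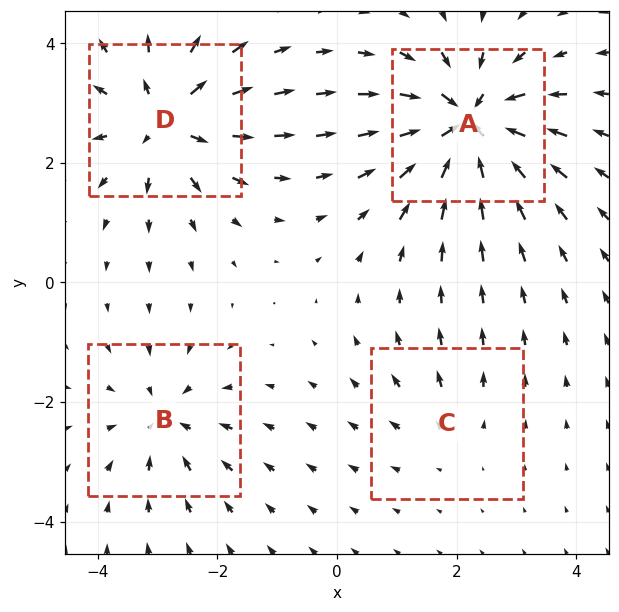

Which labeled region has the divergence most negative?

Divergence at each region's feature centre — A: about -8, B: about -4, C: about +2, D: about +6. Region A is most negative.

A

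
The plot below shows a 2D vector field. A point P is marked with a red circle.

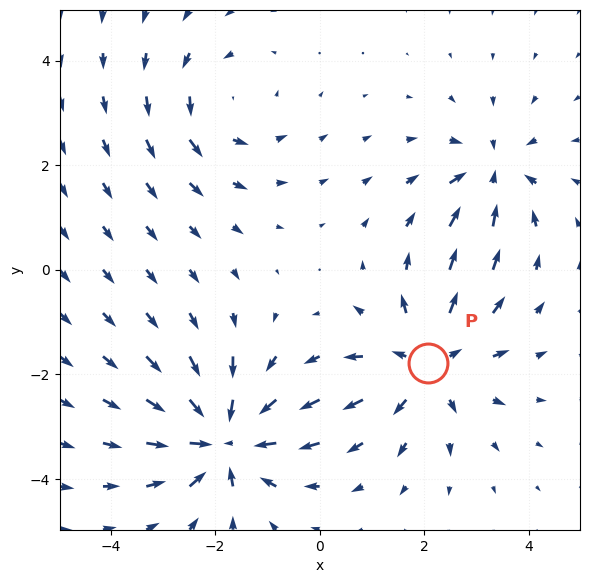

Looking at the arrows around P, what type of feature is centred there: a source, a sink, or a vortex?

At P (2.1, -1.8) the arrows spread outward. Divergence about +4, curl ≈0 — positive divergence with near-zero curl is a source.

source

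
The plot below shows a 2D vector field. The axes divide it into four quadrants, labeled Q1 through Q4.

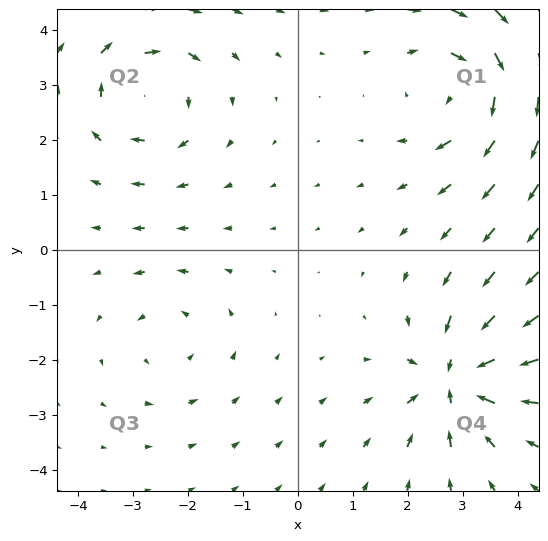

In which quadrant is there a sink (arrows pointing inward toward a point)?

Q4

The sink sits at approximately (2.9, -2.3), which lies in quadrant Q4. The divergence there is about -6, negative as expected for a sink.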